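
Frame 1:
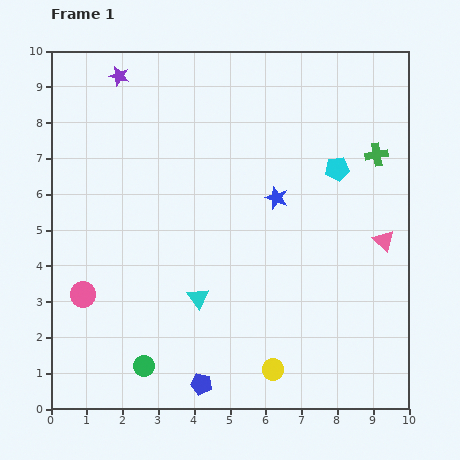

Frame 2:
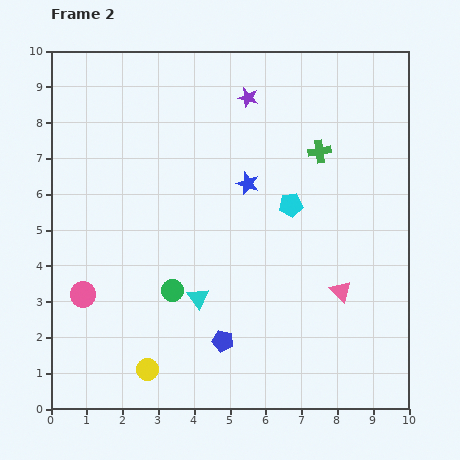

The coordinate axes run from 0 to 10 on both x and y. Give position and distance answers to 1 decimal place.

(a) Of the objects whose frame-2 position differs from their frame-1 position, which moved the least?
the blue star

(moved 0.9)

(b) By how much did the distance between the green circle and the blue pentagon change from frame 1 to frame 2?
+0.3

Distance in frame 1: 1.7. Distance in frame 2: 2.0.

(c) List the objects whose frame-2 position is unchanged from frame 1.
the pink circle, the cyan triangle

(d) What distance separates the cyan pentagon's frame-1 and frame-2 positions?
1.6

The cyan pentagon moved from (8.0, 6.7) to (6.7, 5.7), a distance of √(1.3² + 1.0²) ≈ 1.6.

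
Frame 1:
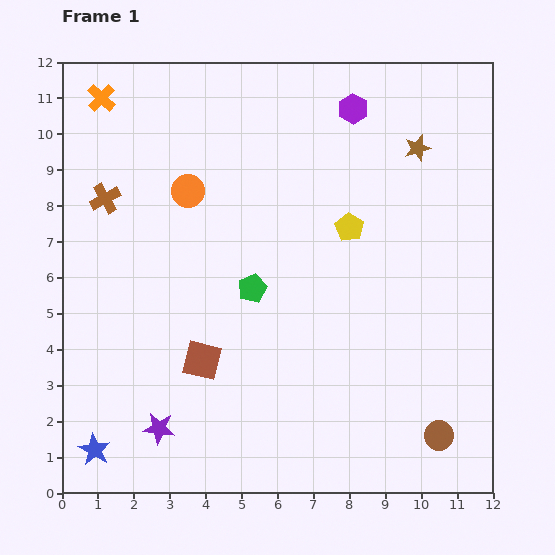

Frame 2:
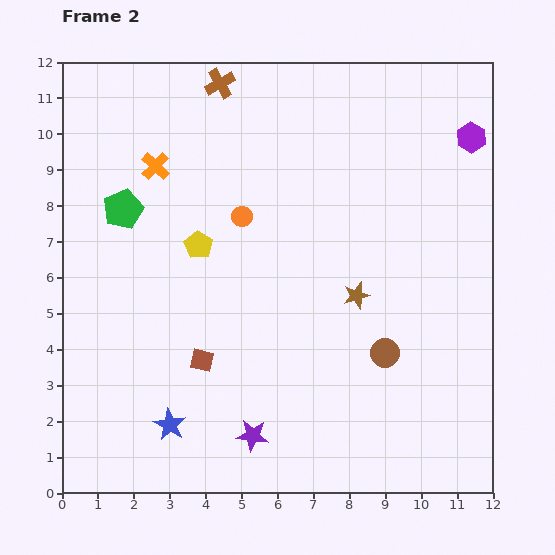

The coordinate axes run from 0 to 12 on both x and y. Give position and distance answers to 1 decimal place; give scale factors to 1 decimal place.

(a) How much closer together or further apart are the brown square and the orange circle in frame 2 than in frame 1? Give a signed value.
-0.6

Distance in frame 1: 4.7. Distance in frame 2: 4.1.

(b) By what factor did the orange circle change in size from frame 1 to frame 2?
0.6×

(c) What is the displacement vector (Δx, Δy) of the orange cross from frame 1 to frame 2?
(1.5, -1.9)

The orange cross was at (1.1, 11.0) in frame 1 and (2.6, 9.1) in frame 2.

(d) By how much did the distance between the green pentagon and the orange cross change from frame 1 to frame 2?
-5.3

Distance in frame 1: 6.8. Distance in frame 2: 1.5.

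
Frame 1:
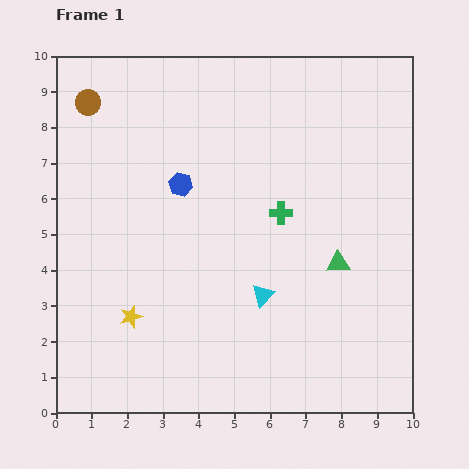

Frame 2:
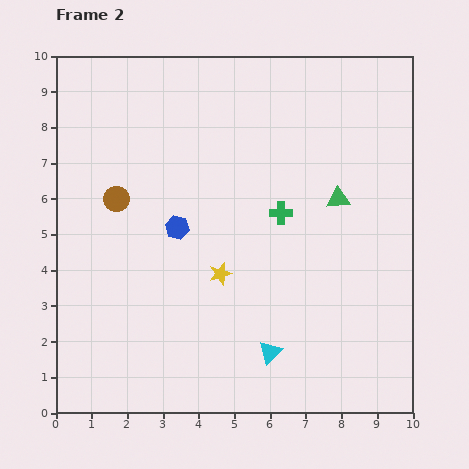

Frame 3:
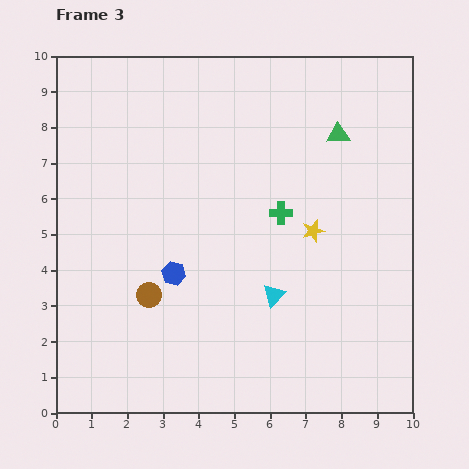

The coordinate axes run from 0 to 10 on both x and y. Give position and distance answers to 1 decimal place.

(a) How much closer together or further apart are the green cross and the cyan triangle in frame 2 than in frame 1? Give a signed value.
+1.5

Distance in frame 1: 2.4. Distance in frame 2: 3.9.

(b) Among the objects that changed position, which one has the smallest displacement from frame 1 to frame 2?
the blue hexagon

(moved 1.2)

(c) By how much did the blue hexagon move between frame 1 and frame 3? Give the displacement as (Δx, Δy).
(-0.2, -2.5)

The blue hexagon was at (3.5, 6.4) in frame 1 and (3.3, 3.9) in frame 3.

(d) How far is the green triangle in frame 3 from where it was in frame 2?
1.8

The green triangle moved from (7.9, 6.0) to (7.9, 7.8), a distance of √(0.0² + 1.8²) ≈ 1.8.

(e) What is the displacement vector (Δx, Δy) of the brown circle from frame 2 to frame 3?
(0.9, -2.7)

The brown circle was at (1.7, 6.0) in frame 2 and (2.6, 3.3) in frame 3.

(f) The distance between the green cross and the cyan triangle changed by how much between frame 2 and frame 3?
-1.6

Distance in frame 2: 3.9. Distance in frame 3: 2.3.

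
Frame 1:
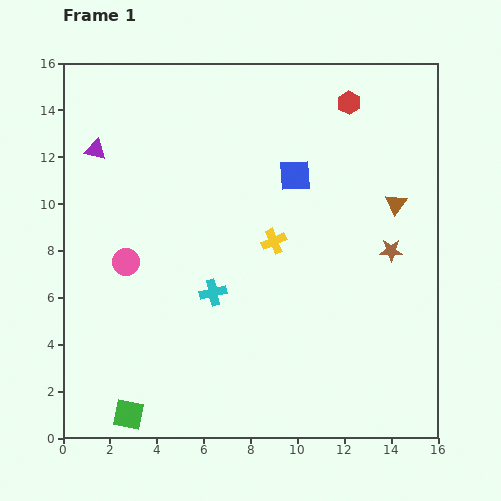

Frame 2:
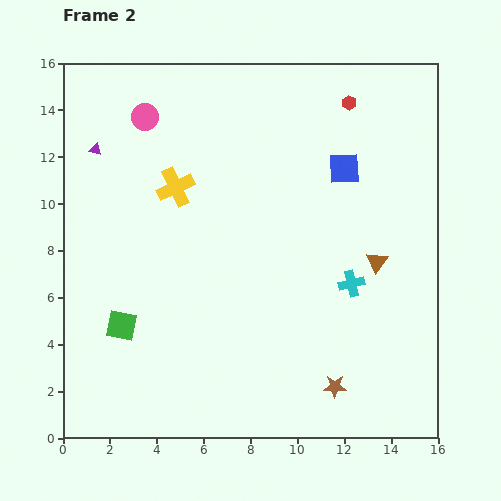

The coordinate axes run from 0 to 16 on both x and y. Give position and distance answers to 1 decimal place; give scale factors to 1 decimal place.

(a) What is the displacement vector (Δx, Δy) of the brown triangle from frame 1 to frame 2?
(-0.8, -2.5)

The brown triangle was at (14.2, 10.0) in frame 1 and (13.4, 7.5) in frame 2.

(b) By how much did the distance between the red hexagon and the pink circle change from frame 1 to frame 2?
-3.0

Distance in frame 1: 11.7. Distance in frame 2: 8.7.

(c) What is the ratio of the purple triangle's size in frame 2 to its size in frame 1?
0.6×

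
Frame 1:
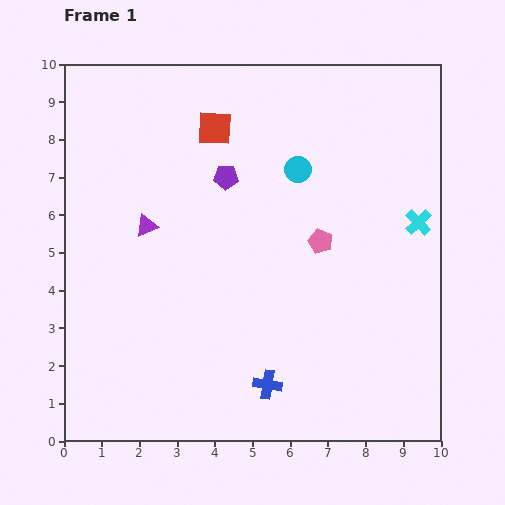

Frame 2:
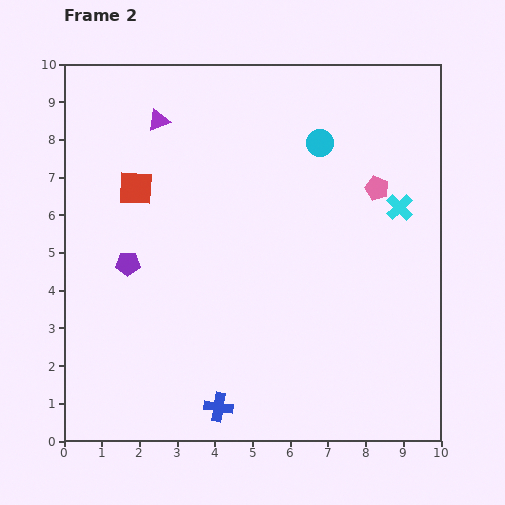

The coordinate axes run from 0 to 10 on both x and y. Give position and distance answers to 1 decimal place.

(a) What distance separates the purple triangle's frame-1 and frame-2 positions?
2.8

The purple triangle moved from (2.2, 5.7) to (2.5, 8.5), a distance of √(0.3² + 2.8²) ≈ 2.8.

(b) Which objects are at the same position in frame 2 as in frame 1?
none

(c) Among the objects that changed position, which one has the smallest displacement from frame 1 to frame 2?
the cyan cross

(moved 0.6)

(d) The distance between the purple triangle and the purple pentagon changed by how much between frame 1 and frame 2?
+1.4

Distance in frame 1: 2.5. Distance in frame 2: 3.9.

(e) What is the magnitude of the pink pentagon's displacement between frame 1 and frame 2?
2.1

The pink pentagon moved from (6.8, 5.3) to (8.3, 6.7), a distance of √(1.5² + 1.4²) ≈ 2.1.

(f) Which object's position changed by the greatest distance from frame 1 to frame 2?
the purple pentagon

(moved 3.5; next 2.8)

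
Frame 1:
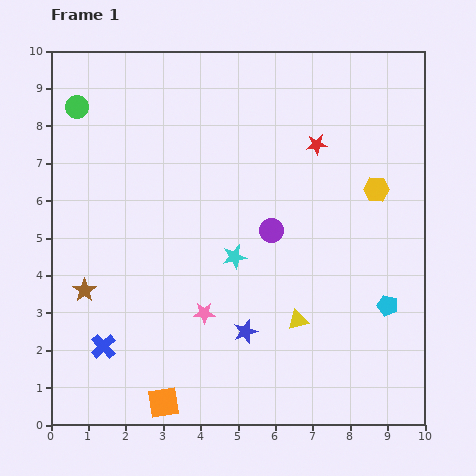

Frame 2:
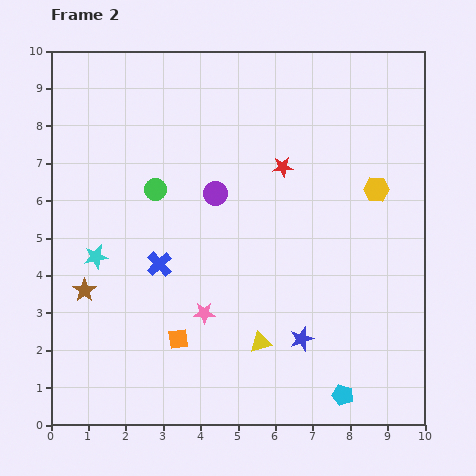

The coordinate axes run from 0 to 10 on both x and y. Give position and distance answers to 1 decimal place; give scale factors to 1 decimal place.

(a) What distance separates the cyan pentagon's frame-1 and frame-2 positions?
2.7

The cyan pentagon moved from (9.0, 3.2) to (7.8, 0.8), a distance of √(1.2² + 2.4²) ≈ 2.7.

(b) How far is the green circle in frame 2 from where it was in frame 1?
3.0

The green circle moved from (0.7, 8.5) to (2.8, 6.3), a distance of √(2.1² + 2.2²) ≈ 3.0.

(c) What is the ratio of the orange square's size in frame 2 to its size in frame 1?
0.6×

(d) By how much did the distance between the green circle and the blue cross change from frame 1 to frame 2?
-4.4

Distance in frame 1: 6.4. Distance in frame 2: 2.0.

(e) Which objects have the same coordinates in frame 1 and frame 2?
the brown star, the yellow hexagon, the pink star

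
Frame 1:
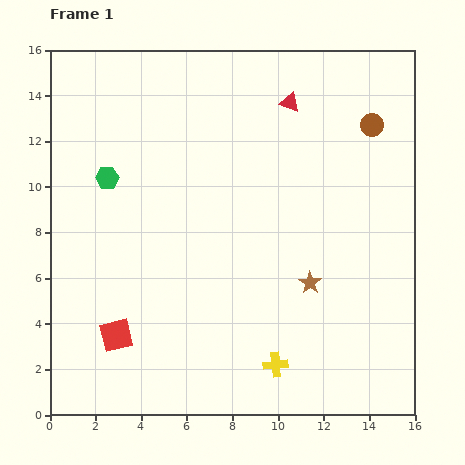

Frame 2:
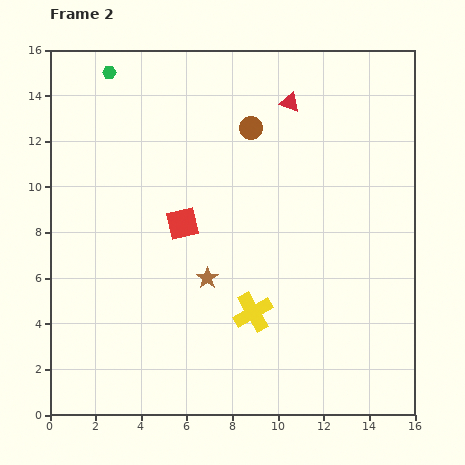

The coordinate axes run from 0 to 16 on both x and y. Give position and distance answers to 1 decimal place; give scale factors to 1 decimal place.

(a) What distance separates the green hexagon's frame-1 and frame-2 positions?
4.6

The green hexagon moved from (2.5, 10.4) to (2.6, 15.0), a distance of √(0.1² + 4.6²) ≈ 4.6.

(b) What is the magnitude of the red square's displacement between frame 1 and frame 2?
5.7

The red square moved from (2.9, 3.5) to (5.8, 8.4), a distance of √(2.9² + 4.9²) ≈ 5.7.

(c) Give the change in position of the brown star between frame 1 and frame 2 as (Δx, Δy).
(-4.5, 0.2)

The brown star was at (11.4, 5.8) in frame 1 and (6.9, 6.0) in frame 2.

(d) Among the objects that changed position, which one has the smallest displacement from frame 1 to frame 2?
the yellow cross

(moved 2.5)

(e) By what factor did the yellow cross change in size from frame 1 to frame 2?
1.6×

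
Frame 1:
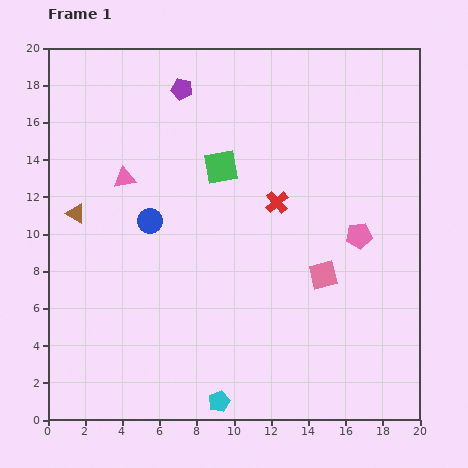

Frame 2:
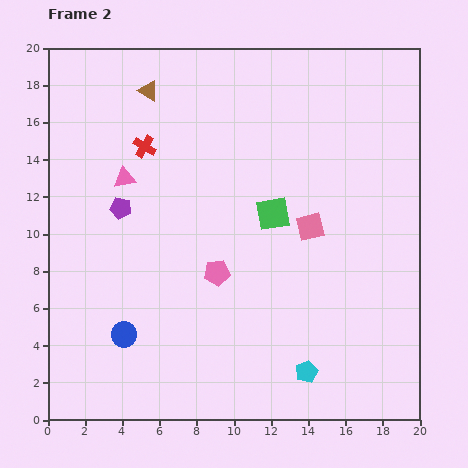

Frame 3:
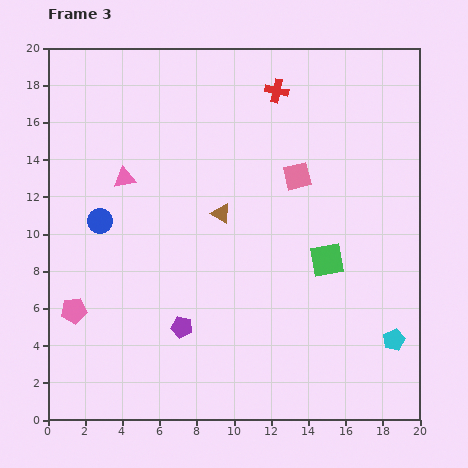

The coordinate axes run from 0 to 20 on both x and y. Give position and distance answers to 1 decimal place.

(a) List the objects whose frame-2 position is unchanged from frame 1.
the pink triangle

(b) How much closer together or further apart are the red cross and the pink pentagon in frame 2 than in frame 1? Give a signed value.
+3.0

Distance in frame 1: 4.8. Distance in frame 2: 7.8.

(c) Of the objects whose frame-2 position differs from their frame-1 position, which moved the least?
the pink square

(moved 2.7)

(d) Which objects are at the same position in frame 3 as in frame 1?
the pink triangle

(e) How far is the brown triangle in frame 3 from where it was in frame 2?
7.7

The brown triangle moved from (5.4, 17.7) to (9.3, 11.1), a distance of √(3.9² + 6.6²) ≈ 7.7.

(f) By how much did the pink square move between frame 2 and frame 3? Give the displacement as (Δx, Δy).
(-0.7, 2.7)

The pink square was at (14.1, 10.4) in frame 2 and (13.4, 13.1) in frame 3.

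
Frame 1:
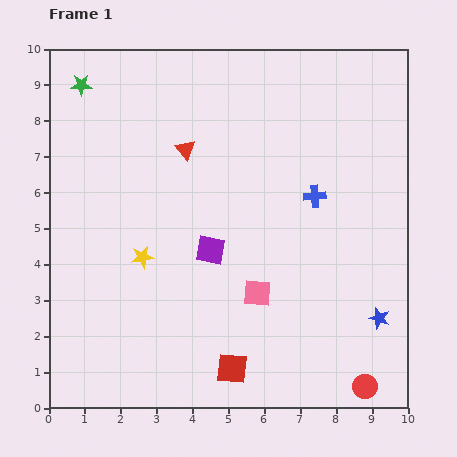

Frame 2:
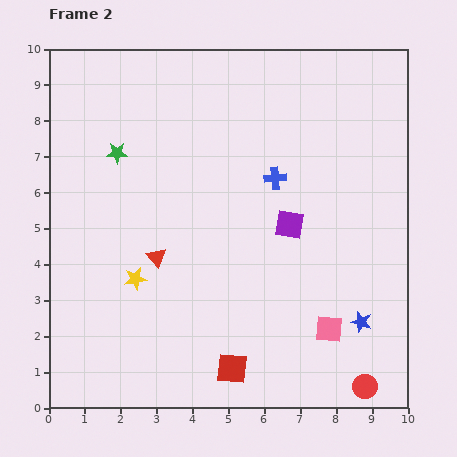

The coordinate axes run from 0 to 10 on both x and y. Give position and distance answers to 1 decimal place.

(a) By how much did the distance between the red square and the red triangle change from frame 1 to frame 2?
-2.5

Distance in frame 1: 6.2. Distance in frame 2: 3.7.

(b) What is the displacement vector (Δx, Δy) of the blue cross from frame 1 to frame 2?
(-1.1, 0.5)

The blue cross was at (7.4, 5.9) in frame 1 and (6.3, 6.4) in frame 2.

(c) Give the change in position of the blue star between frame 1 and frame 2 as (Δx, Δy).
(-0.5, -0.1)

The blue star was at (9.2, 2.5) in frame 1 and (8.7, 2.4) in frame 2.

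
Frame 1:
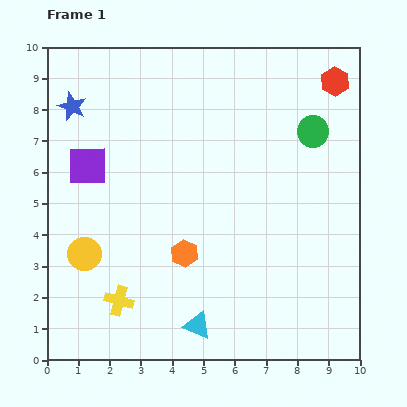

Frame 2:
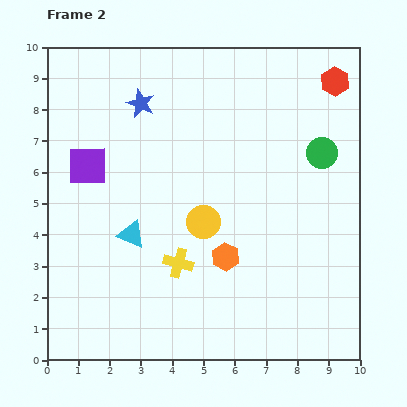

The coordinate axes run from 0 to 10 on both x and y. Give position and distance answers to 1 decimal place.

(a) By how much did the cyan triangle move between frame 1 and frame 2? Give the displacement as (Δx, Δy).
(-2.1, 2.9)

The cyan triangle was at (4.8, 1.1) in frame 1 and (2.7, 4.0) in frame 2.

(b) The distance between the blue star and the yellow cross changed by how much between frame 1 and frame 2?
-1.2

Distance in frame 1: 6.4. Distance in frame 2: 5.2.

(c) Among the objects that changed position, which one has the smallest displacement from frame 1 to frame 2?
the green circle

(moved 0.8)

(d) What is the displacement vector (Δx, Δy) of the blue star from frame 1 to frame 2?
(2.2, 0.1)

The blue star was at (0.8, 8.1) in frame 1 and (3.0, 8.2) in frame 2.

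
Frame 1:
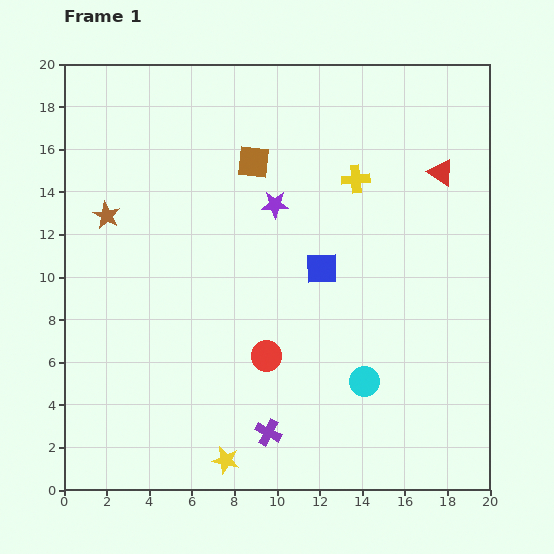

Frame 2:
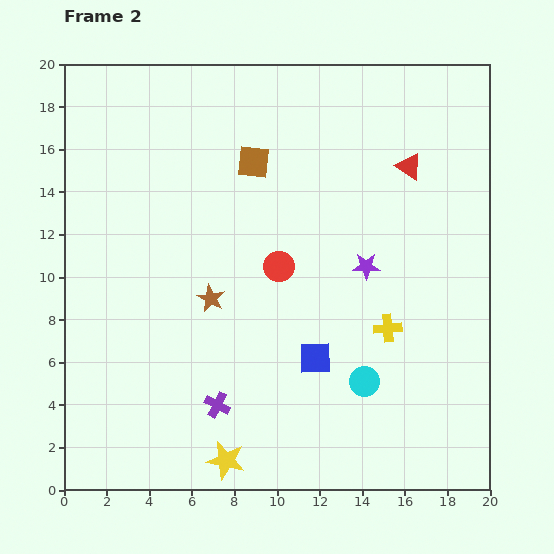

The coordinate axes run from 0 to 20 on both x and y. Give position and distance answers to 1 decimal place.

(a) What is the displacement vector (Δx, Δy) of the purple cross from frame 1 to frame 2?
(-2.4, 1.3)

The purple cross was at (9.6, 2.7) in frame 1 and (7.2, 4.0) in frame 2.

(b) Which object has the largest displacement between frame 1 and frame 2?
the yellow cross

(moved 7.2; next 6.3)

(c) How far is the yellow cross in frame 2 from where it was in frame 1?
7.2

The yellow cross moved from (13.7, 14.6) to (15.2, 7.6), a distance of √(1.5² + 7.0²) ≈ 7.2.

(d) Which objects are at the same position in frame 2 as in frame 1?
the yellow star, the brown square, the cyan circle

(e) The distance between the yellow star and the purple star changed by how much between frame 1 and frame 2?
-1.0

Distance in frame 1: 12.2. Distance in frame 2: 11.2.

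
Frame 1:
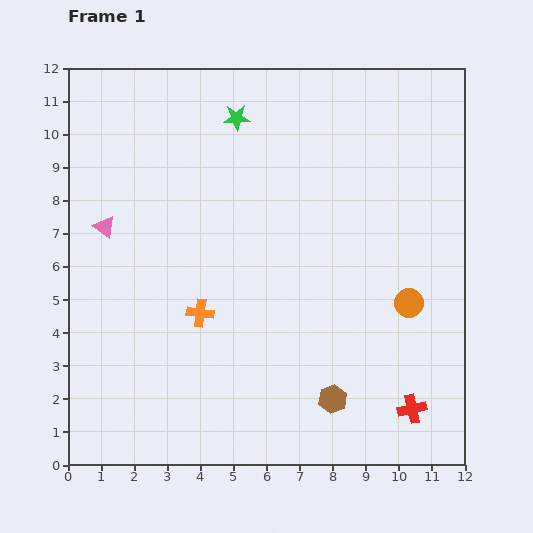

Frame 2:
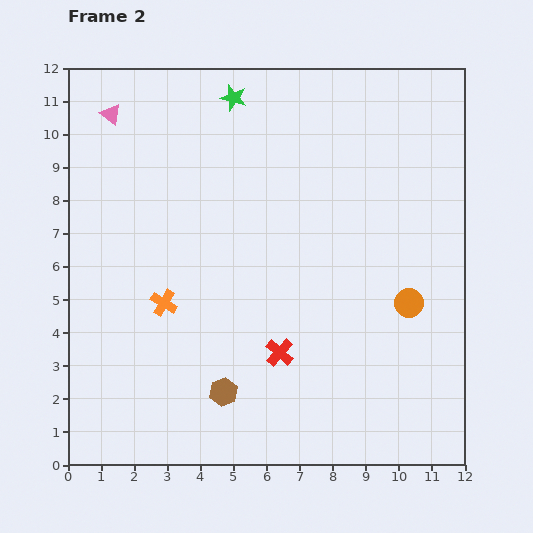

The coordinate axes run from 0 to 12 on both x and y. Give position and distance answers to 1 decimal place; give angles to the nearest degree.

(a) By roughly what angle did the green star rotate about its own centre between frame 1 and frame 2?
17° clockwise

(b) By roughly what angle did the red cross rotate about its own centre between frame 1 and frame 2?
36° counter-clockwise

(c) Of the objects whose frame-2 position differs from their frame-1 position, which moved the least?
the green star

(moved 0.6)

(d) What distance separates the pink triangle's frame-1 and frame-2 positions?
3.4

The pink triangle moved from (1.1, 7.2) to (1.3, 10.6), a distance of √(0.2² + 3.4²) ≈ 3.4.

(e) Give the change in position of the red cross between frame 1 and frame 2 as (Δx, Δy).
(-4.0, 1.7)

The red cross was at (10.4, 1.7) in frame 1 and (6.4, 3.4) in frame 2.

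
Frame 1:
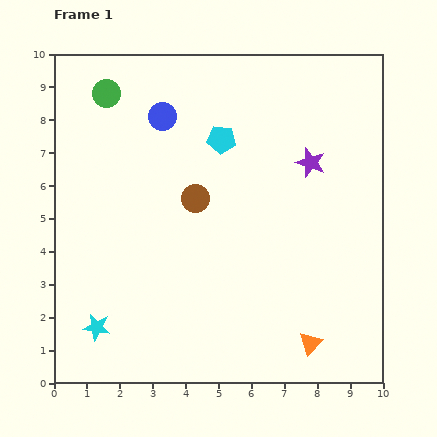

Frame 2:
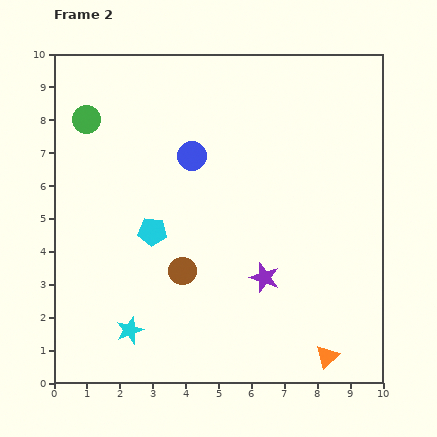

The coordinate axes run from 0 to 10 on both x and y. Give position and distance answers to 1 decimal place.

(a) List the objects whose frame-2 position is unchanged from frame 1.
none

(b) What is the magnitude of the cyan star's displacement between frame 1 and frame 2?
1.0

The cyan star moved from (1.3, 1.7) to (2.3, 1.6), a distance of √(1.0² + 0.1²) ≈ 1.0.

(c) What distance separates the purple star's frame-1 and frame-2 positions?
3.8

The purple star moved from (7.8, 6.7) to (6.4, 3.2), a distance of √(1.4² + 3.5²) ≈ 3.8.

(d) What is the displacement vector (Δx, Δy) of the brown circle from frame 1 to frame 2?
(-0.4, -2.2)

The brown circle was at (4.3, 5.6) in frame 1 and (3.9, 3.4) in frame 2.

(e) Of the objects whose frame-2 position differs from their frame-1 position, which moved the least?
the orange triangle

(moved 0.6)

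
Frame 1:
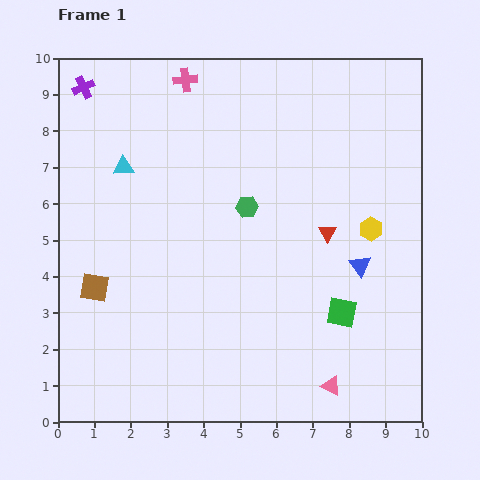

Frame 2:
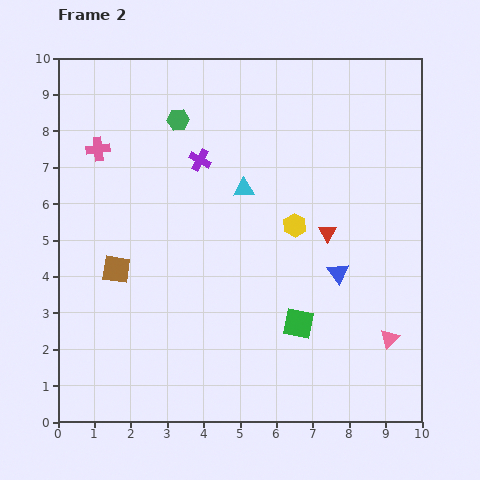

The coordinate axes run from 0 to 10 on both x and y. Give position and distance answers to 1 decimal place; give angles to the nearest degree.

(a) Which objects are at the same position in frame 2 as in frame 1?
the red triangle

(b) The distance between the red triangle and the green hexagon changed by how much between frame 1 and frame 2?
+2.8

Distance in frame 1: 2.3. Distance in frame 2: 5.1.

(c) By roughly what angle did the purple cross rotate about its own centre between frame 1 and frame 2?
37° counter-clockwise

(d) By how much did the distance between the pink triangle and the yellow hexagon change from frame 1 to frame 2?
-0.4

Distance in frame 1: 4.4. Distance in frame 2: 4.0.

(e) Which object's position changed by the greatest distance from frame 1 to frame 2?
the purple cross

(moved 3.8; next 3.4)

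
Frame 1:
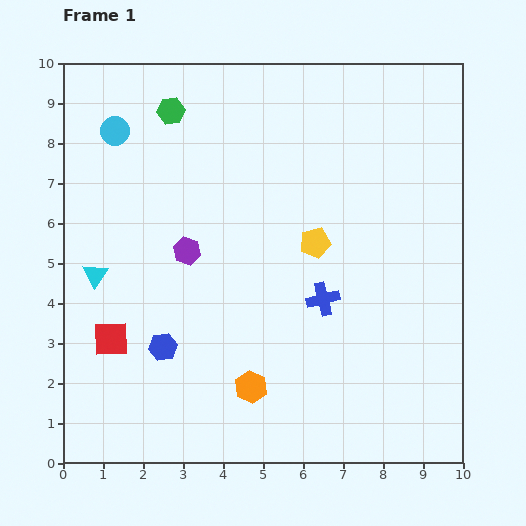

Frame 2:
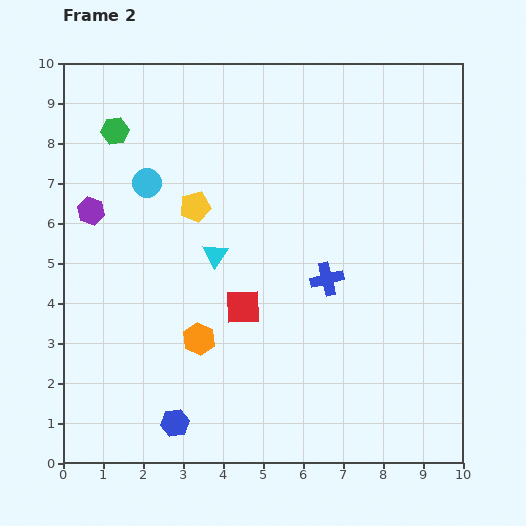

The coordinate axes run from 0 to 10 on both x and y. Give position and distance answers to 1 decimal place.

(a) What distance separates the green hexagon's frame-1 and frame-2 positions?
1.5

The green hexagon moved from (2.7, 8.8) to (1.3, 8.3), a distance of √(1.4² + 0.5²) ≈ 1.5.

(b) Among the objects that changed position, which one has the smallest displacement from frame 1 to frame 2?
the blue cross

(moved 0.5)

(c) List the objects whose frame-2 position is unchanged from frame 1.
none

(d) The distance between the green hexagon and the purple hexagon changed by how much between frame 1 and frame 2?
-1.4

Distance in frame 1: 3.5. Distance in frame 2: 2.1.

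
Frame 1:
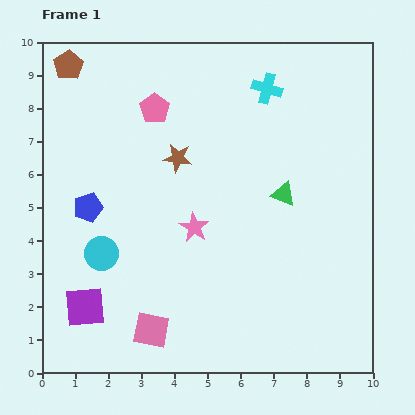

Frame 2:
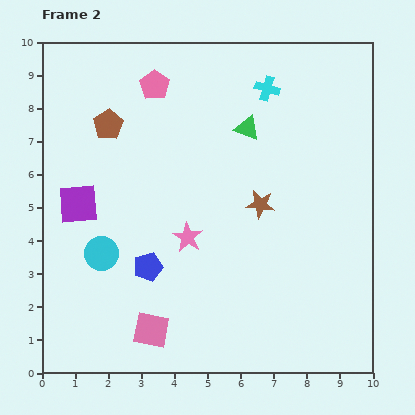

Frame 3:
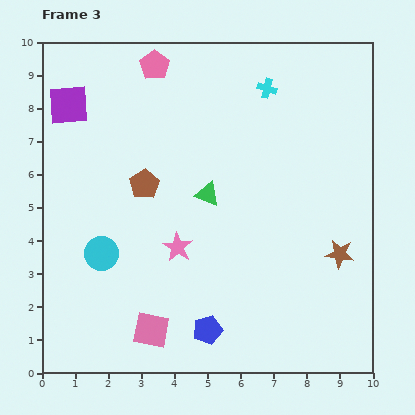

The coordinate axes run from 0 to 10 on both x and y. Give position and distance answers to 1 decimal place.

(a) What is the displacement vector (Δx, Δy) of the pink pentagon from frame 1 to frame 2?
(0.0, 0.7)

The pink pentagon was at (3.4, 8.0) in frame 1 and (3.4, 8.7) in frame 2.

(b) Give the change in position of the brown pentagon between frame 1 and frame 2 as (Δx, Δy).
(1.2, -1.8)

The brown pentagon was at (0.8, 9.3) in frame 1 and (2.0, 7.5) in frame 2.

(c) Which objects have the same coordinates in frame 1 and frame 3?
the cyan cross, the cyan circle, the pink square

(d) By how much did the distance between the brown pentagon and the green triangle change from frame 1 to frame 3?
-5.7

Distance in frame 1: 7.6. Distance in frame 3: 1.9.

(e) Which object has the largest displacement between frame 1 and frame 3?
the purple square

(moved 6.1; next 5.7)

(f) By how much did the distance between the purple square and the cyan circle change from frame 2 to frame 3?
+2.9

Distance in frame 2: 1.7. Distance in frame 3: 4.6.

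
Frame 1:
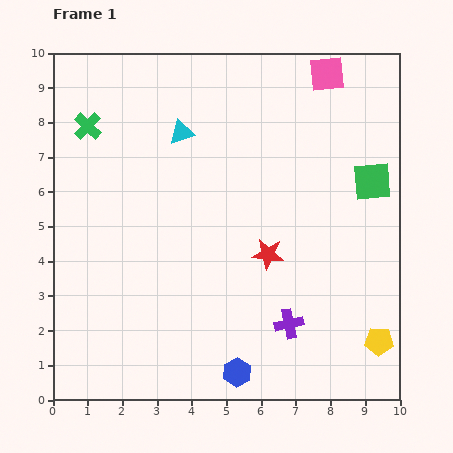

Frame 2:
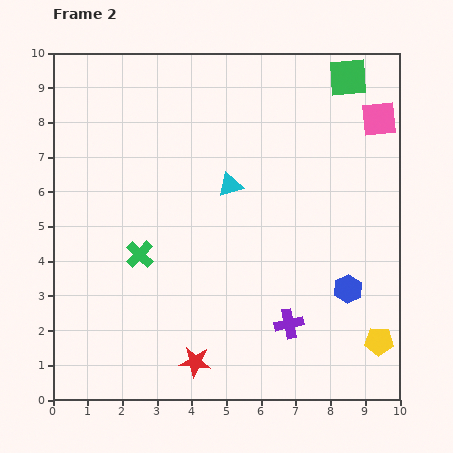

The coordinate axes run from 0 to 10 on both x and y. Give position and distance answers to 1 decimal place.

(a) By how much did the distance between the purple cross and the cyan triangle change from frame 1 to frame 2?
-2.0

Distance in frame 1: 6.3. Distance in frame 2: 4.3.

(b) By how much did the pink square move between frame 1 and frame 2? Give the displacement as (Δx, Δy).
(1.5, -1.3)

The pink square was at (7.9, 9.4) in frame 1 and (9.4, 8.1) in frame 2.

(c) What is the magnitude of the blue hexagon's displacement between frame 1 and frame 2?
4.0

The blue hexagon moved from (5.3, 0.8) to (8.5, 3.2), a distance of √(3.2² + 2.4²) ≈ 4.0.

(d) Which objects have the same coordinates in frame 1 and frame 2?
the yellow pentagon, the purple cross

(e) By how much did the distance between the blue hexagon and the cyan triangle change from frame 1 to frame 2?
-2.6

Distance in frame 1: 7.1. Distance in frame 2: 4.5.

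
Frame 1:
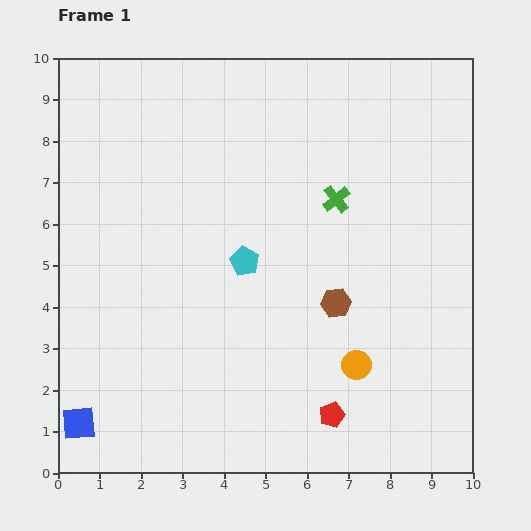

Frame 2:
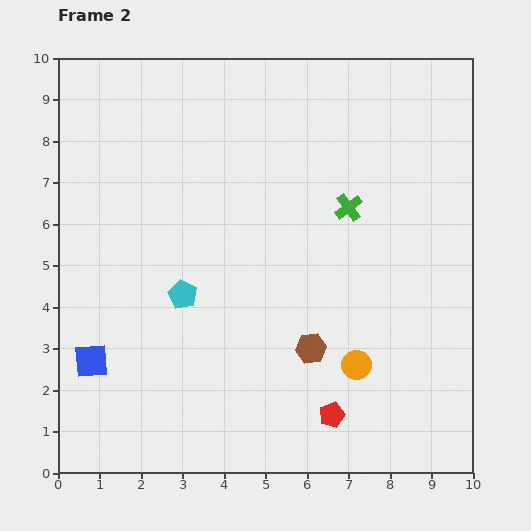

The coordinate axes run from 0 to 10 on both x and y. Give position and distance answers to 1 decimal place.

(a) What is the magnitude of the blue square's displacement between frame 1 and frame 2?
1.5

The blue square moved from (0.5, 1.2) to (0.8, 2.7), a distance of √(0.3² + 1.5²) ≈ 1.5.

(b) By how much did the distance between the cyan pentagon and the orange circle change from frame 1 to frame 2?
+0.8

Distance in frame 1: 3.7. Distance in frame 2: 4.5.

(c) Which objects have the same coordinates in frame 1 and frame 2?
the orange circle, the red pentagon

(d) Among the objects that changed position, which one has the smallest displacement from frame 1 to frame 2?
the green cross

(moved 0.4)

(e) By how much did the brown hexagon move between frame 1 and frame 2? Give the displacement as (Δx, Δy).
(-0.6, -1.1)

The brown hexagon was at (6.7, 4.1) in frame 1 and (6.1, 3.0) in frame 2.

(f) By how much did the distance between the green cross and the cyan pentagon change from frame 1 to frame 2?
+1.8

Distance in frame 1: 2.7. Distance in frame 2: 4.5.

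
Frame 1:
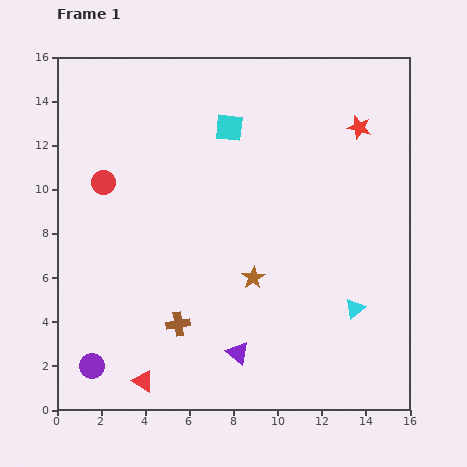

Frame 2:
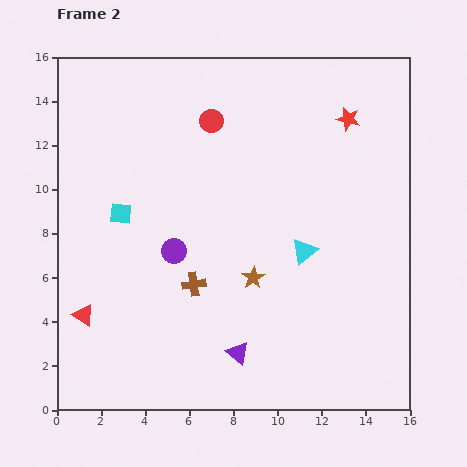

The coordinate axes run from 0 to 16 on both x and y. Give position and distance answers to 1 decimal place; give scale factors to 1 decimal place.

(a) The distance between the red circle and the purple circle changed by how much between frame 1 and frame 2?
-2.2

Distance in frame 1: 8.3. Distance in frame 2: 6.1.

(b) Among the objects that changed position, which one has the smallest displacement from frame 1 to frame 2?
the red star

(moved 0.6)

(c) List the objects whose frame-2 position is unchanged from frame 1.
the purple triangle, the brown star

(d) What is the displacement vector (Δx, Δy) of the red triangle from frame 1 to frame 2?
(-2.7, 3.0)

The red triangle was at (3.9, 1.3) in frame 1 and (1.2, 4.3) in frame 2.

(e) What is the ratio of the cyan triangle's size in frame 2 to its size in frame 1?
1.3×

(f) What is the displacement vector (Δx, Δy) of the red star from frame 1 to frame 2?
(-0.5, 0.4)

The red star was at (13.7, 12.8) in frame 1 and (13.2, 13.2) in frame 2.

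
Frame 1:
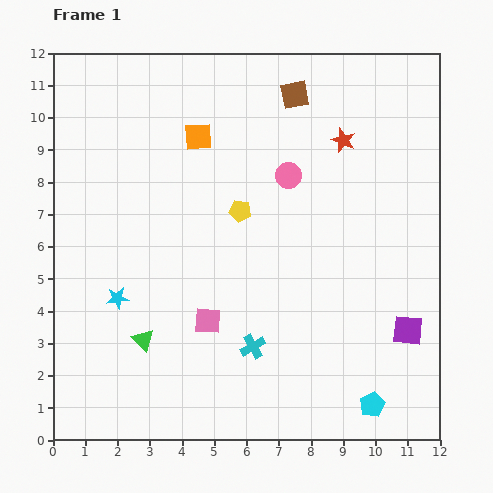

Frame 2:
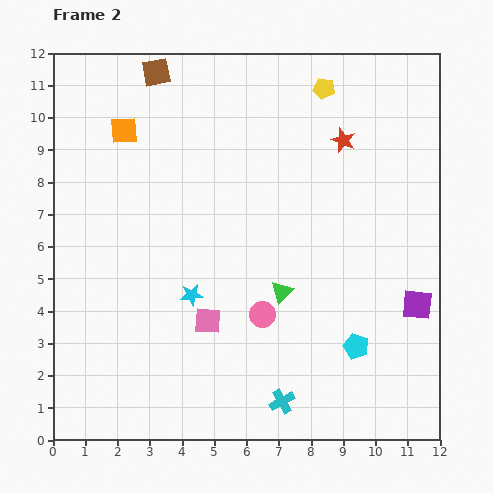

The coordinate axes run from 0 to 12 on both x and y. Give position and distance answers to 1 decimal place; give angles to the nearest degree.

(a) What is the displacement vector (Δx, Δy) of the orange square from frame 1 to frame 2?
(-2.3, 0.2)

The orange square was at (4.5, 9.4) in frame 1 and (2.2, 9.6) in frame 2.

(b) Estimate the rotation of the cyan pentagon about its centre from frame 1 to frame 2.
25° counter-clockwise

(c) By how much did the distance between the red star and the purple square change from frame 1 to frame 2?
-0.6

Distance in frame 1: 6.2. Distance in frame 2: 5.6.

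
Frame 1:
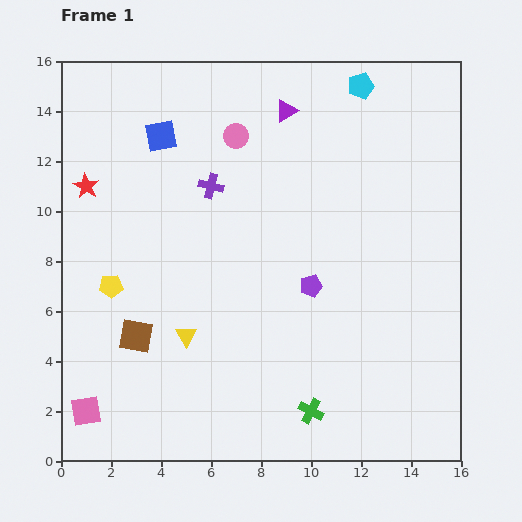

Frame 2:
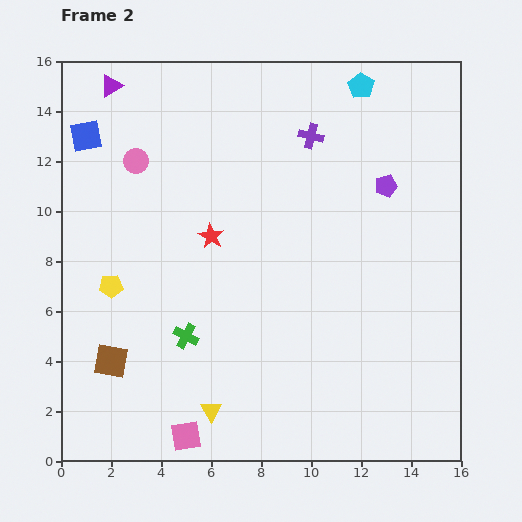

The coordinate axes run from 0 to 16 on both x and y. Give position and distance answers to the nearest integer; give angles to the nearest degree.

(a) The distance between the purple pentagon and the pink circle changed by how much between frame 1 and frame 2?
+3

Distance in frame 1: 7. Distance in frame 2: 10.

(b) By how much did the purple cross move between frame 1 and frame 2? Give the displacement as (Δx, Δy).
(4, 2)

The purple cross was at (6, 11) in frame 1 and (10, 13) in frame 2.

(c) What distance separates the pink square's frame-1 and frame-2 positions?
4

The pink square moved from (1, 2) to (5, 1), a distance of √(4² + 1²) ≈ 4.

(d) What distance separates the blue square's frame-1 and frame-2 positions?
3

The blue square moved from (4, 13) to (1, 13), a distance of √(3² + 0²) ≈ 3.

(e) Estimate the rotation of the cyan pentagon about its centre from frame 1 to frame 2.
23° counter-clockwise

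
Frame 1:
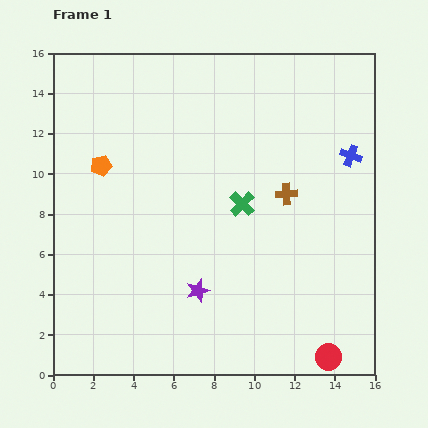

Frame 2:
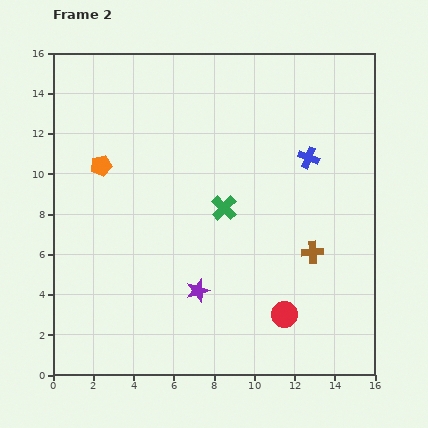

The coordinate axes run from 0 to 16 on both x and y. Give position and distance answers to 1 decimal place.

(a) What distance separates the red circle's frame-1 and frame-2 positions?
3.0

The red circle moved from (13.7, 0.9) to (11.5, 3.0), a distance of √(2.2² + 2.1²) ≈ 3.0.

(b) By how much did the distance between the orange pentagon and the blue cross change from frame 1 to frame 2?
-2.1

Distance in frame 1: 12.4. Distance in frame 2: 10.3.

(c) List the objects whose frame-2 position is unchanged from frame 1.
the purple star, the orange pentagon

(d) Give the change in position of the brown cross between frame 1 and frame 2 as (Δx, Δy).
(1.3, -2.9)

The brown cross was at (11.6, 9.0) in frame 1 and (12.9, 6.1) in frame 2.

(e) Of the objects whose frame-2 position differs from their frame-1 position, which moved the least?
the green cross

(moved 0.9)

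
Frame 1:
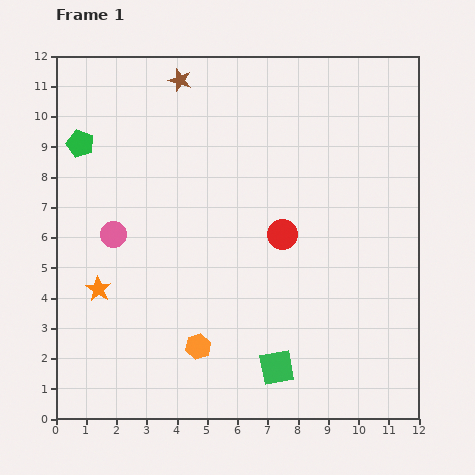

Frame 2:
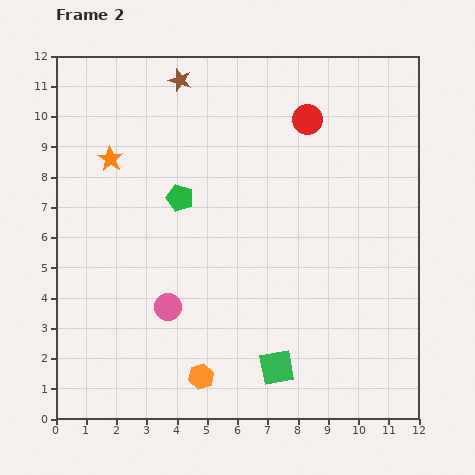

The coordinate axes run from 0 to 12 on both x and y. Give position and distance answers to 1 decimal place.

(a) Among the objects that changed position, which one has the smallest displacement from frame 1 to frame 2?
the orange hexagon

(moved 1.0)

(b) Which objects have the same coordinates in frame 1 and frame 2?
the green square, the brown star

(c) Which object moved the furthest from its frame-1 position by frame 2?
the orange star

(moved 4.3; next 3.9)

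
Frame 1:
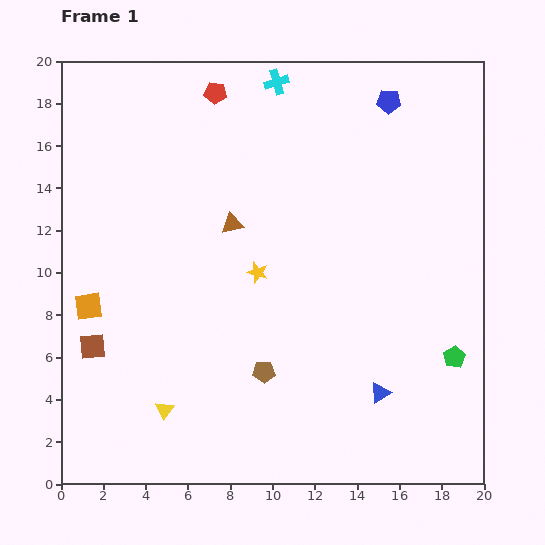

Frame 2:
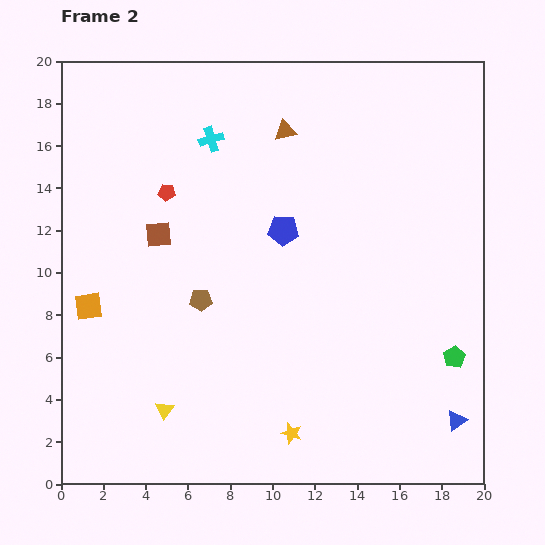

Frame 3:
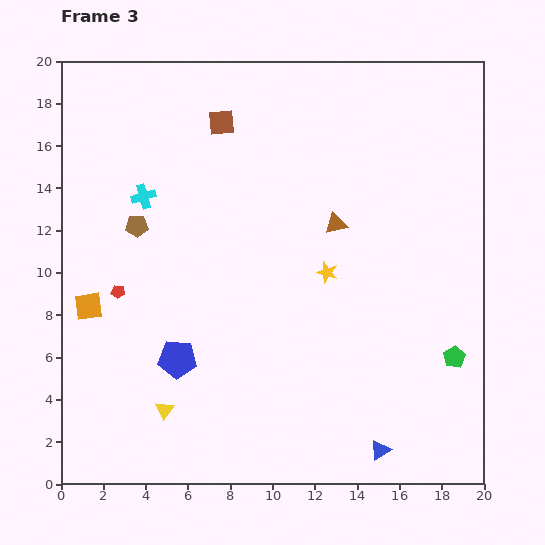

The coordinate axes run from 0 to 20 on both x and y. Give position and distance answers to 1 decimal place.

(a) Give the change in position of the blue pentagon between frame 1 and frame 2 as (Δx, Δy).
(-5.0, -6.1)

The blue pentagon was at (15.5, 18.1) in frame 1 and (10.5, 12.0) in frame 2.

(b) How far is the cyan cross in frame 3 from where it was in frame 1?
8.3

The cyan cross moved from (10.2, 19.0) to (3.9, 13.6), a distance of √(6.3² + 5.4²) ≈ 8.3.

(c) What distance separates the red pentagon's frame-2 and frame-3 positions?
5.2

The red pentagon moved from (5.0, 13.8) to (2.7, 9.1), a distance of √(2.3² + 4.7²) ≈ 5.2.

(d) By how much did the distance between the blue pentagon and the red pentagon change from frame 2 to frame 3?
-1.5

Distance in frame 2: 5.8. Distance in frame 3: 4.3.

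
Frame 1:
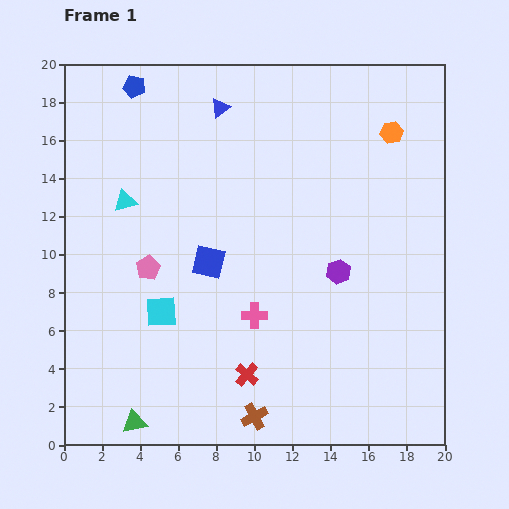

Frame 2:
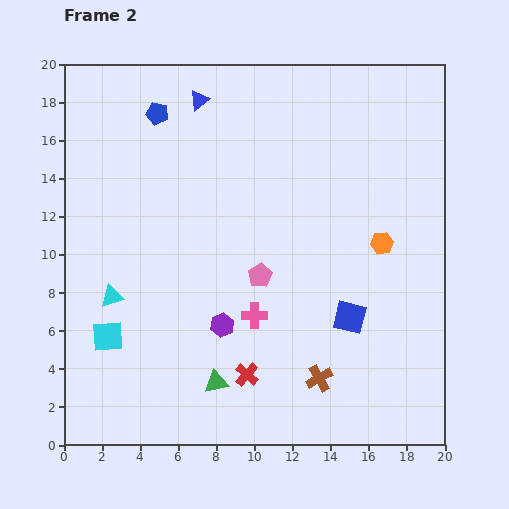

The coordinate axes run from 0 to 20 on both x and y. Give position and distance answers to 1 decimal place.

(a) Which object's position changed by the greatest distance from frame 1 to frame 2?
the blue square

(moved 7.9; next 6.7)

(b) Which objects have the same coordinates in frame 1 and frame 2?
the pink cross, the red cross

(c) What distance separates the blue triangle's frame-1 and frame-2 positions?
1.2

The blue triangle moved from (8.2, 17.7) to (7.1, 18.1), a distance of √(1.1² + 0.4²) ≈ 1.2.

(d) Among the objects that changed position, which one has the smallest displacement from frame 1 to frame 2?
the blue triangle

(moved 1.2)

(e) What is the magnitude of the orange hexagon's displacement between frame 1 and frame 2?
5.8

The orange hexagon moved from (17.2, 16.4) to (16.7, 10.6), a distance of √(0.5² + 5.8²) ≈ 5.8.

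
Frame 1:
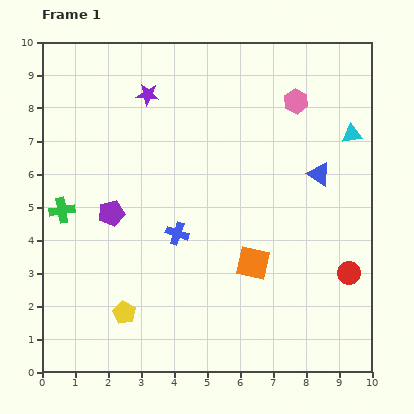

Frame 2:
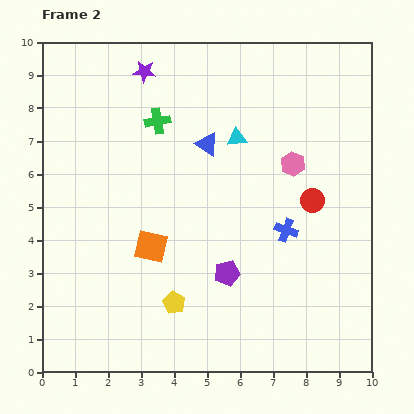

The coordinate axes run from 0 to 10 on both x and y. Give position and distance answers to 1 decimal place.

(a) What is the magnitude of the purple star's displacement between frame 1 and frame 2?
0.7

The purple star moved from (3.2, 8.4) to (3.1, 9.1), a distance of √(0.1² + 0.7²) ≈ 0.7.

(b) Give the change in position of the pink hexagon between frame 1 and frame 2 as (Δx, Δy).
(-0.1, -1.9)

The pink hexagon was at (7.7, 8.2) in frame 1 and (7.6, 6.3) in frame 2.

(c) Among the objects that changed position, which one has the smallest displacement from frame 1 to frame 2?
the purple star

(moved 0.7)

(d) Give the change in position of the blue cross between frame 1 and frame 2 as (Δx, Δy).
(3.3, 0.1)

The blue cross was at (4.1, 4.2) in frame 1 and (7.4, 4.3) in frame 2.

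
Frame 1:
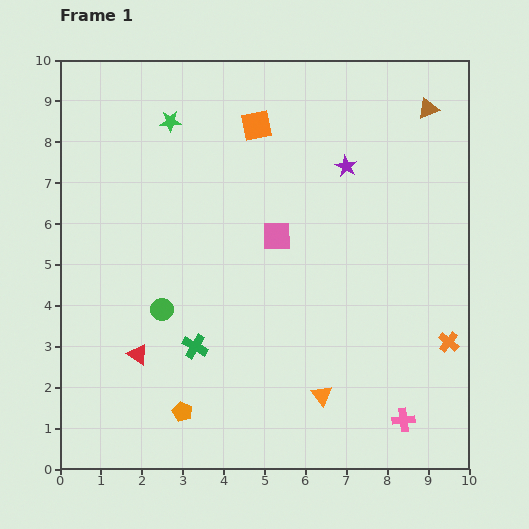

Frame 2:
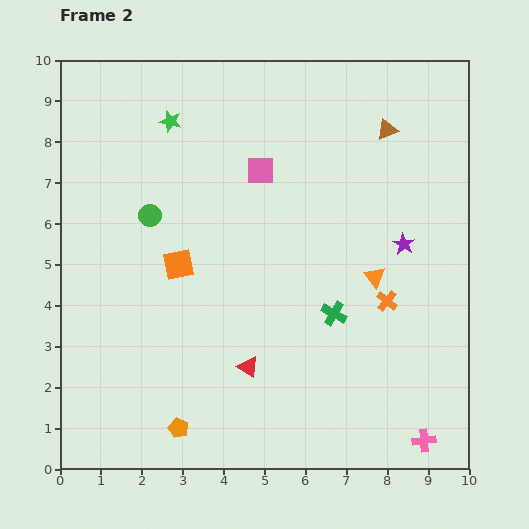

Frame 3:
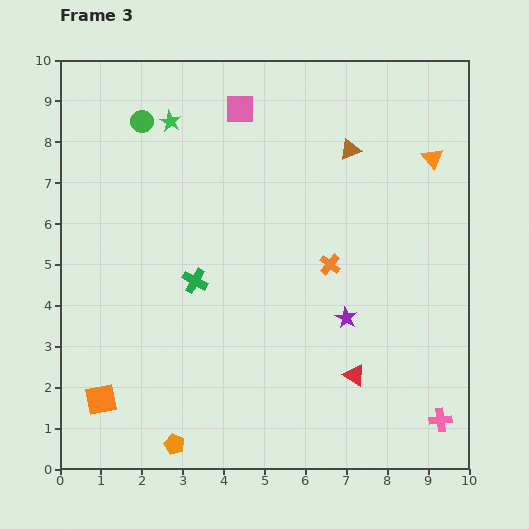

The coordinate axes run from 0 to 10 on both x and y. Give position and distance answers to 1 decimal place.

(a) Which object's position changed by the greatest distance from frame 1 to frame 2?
the orange square

(moved 3.9; next 3.5)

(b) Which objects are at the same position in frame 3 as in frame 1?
the green star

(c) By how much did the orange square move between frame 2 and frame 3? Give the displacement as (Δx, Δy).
(-1.9, -3.3)

The orange square was at (2.9, 5.0) in frame 2 and (1.0, 1.7) in frame 3.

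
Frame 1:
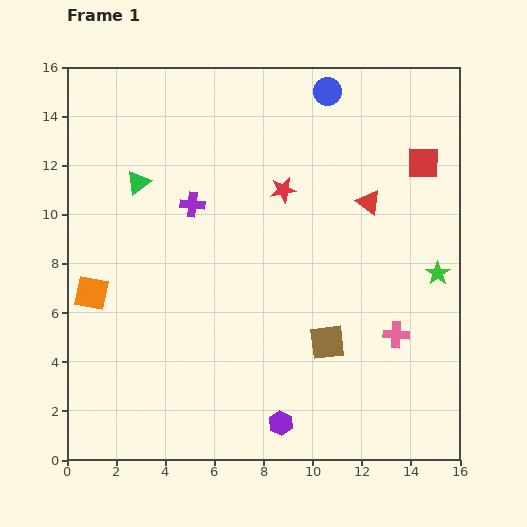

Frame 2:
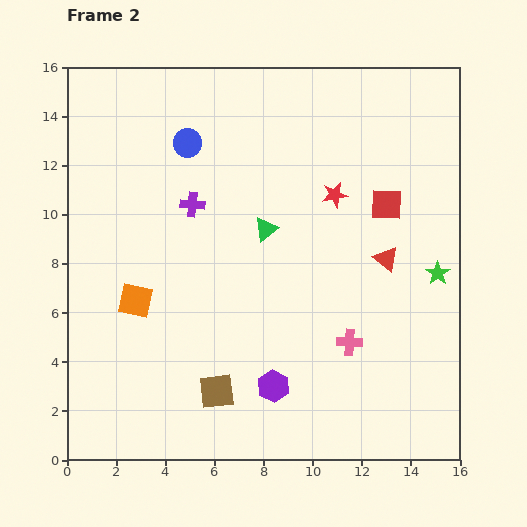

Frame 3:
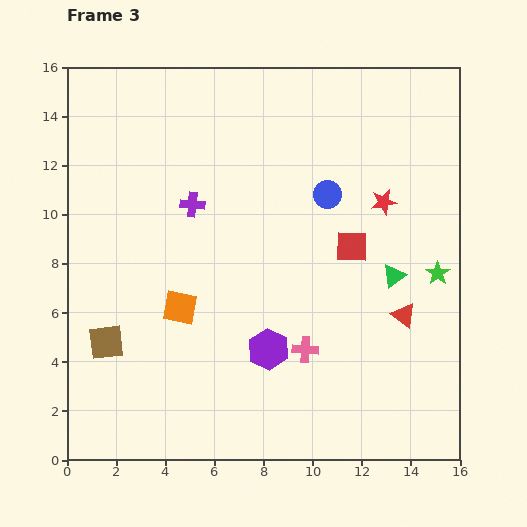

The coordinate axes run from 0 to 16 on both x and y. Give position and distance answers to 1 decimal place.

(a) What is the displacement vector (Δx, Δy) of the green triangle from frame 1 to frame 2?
(5.2, -1.9)

The green triangle was at (2.9, 11.3) in frame 1 and (8.1, 9.4) in frame 2.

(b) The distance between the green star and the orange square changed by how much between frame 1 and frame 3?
-3.5

Distance in frame 1: 14.1. Distance in frame 3: 10.6.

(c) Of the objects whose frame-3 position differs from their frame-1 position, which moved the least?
the purple hexagon

(moved 3.0)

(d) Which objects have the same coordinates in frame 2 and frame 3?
the purple cross, the green star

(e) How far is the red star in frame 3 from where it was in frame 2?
2.0

The red star moved from (10.9, 10.8) to (12.9, 10.5), a distance of √(2.0² + 0.3²) ≈ 2.0.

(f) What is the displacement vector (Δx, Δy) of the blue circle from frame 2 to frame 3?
(5.7, -2.1)

The blue circle was at (4.9, 12.9) in frame 2 and (10.6, 10.8) in frame 3.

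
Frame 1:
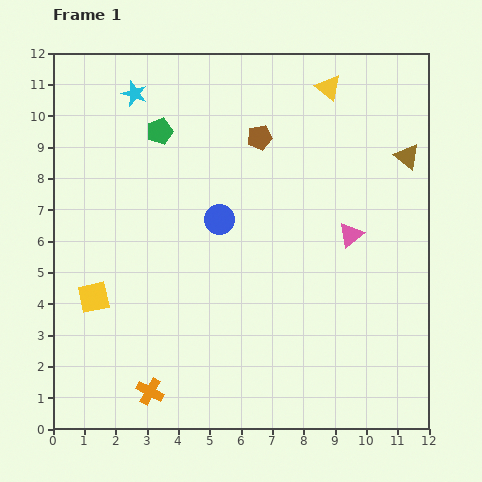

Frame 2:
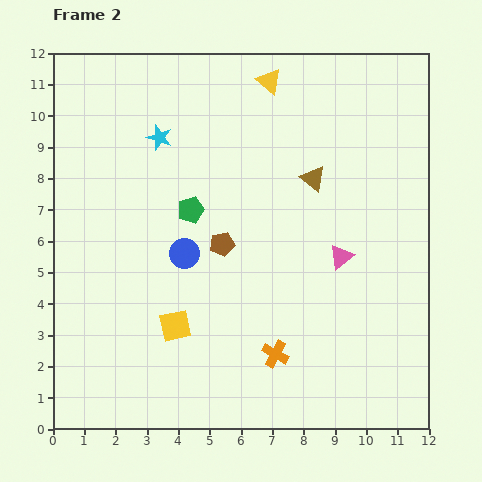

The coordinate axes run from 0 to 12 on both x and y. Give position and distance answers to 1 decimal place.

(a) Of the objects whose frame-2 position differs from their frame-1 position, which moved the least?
the pink triangle

(moved 0.8)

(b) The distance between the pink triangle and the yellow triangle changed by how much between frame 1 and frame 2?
+1.3

Distance in frame 1: 4.8. Distance in frame 2: 6.1.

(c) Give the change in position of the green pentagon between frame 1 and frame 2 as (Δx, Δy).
(1.0, -2.5)

The green pentagon was at (3.4, 9.5) in frame 1 and (4.4, 7.0) in frame 2.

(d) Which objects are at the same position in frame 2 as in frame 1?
none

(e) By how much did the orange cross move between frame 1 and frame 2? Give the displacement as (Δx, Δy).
(4.0, 1.2)

The orange cross was at (3.1, 1.2) in frame 1 and (7.1, 2.4) in frame 2.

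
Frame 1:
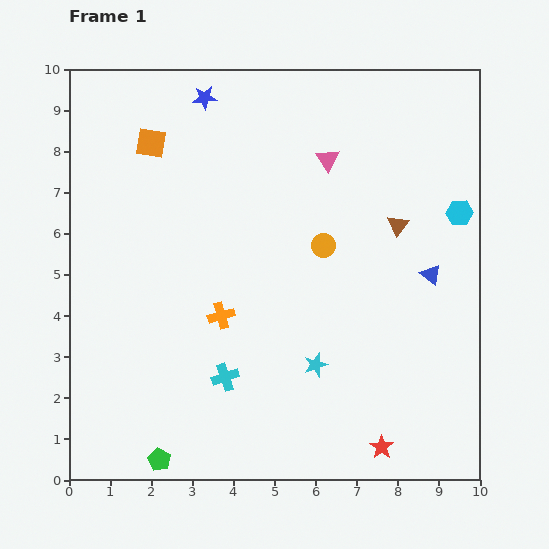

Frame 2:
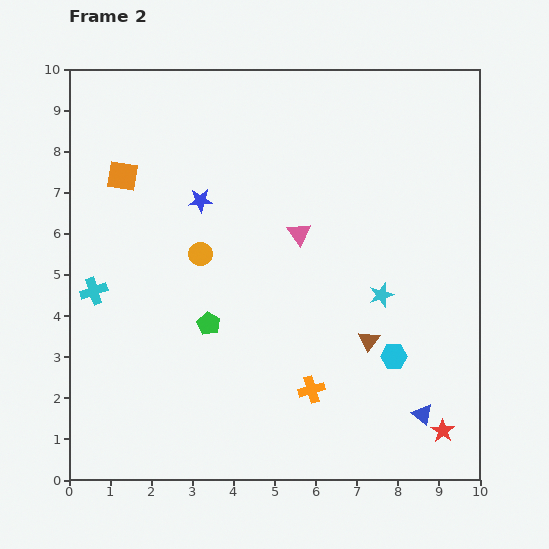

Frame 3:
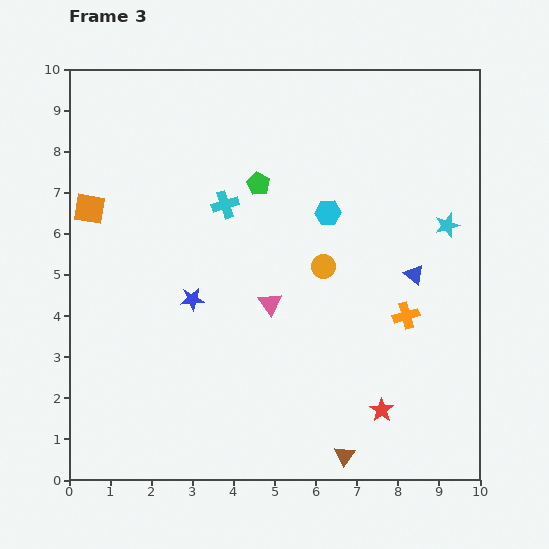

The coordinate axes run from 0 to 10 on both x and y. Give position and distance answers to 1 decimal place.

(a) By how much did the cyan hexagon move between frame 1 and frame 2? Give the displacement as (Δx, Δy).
(-1.6, -3.5)

The cyan hexagon was at (9.5, 6.5) in frame 1 and (7.9, 3.0) in frame 2.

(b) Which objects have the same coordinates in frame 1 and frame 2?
none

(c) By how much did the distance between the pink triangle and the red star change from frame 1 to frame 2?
-1.2

Distance in frame 1: 7.1. Distance in frame 2: 5.9.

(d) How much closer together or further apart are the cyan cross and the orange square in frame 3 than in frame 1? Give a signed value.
-2.7

Distance in frame 1: 6.0. Distance in frame 3: 3.3.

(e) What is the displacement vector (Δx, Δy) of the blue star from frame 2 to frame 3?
(-0.2, -2.4)

The blue star was at (3.2, 6.8) in frame 2 and (3.0, 4.4) in frame 3.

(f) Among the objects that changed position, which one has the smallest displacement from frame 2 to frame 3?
the orange square

(moved 1.1)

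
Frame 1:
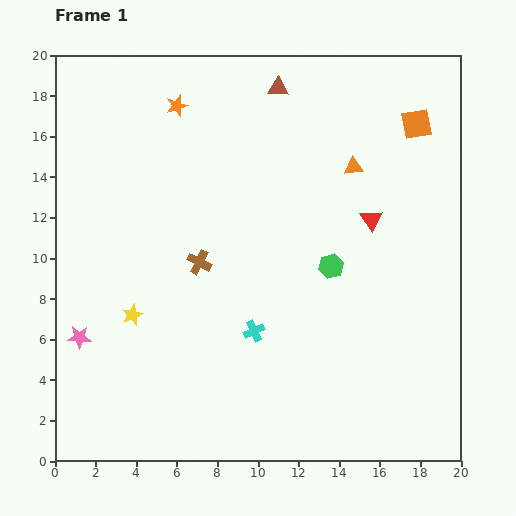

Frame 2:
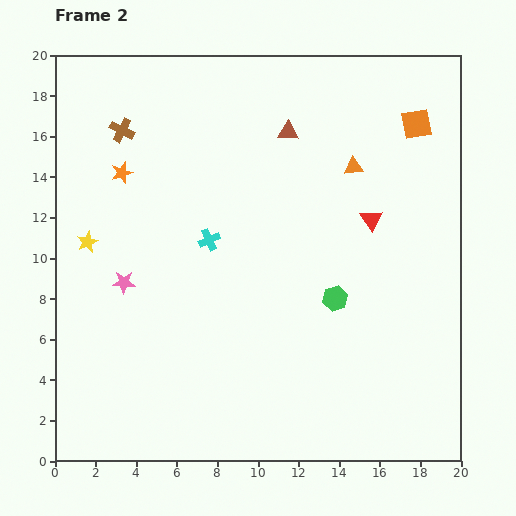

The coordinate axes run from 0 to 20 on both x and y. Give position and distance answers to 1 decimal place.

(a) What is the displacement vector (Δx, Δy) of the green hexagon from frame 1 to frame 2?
(0.2, -1.6)

The green hexagon was at (13.6, 9.6) in frame 1 and (13.8, 8.0) in frame 2.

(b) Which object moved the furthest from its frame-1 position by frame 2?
the brown cross

(moved 7.5; next 5.0)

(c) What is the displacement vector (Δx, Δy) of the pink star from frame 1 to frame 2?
(2.2, 2.7)

The pink star was at (1.2, 6.1) in frame 1 and (3.4, 8.8) in frame 2.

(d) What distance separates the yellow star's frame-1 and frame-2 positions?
4.2

The yellow star moved from (3.8, 7.2) to (1.6, 10.8), a distance of √(2.2² + 3.6²) ≈ 4.2.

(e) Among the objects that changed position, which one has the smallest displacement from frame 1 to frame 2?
the green hexagon

(moved 1.6)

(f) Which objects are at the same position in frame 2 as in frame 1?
the orange triangle, the orange square, the red triangle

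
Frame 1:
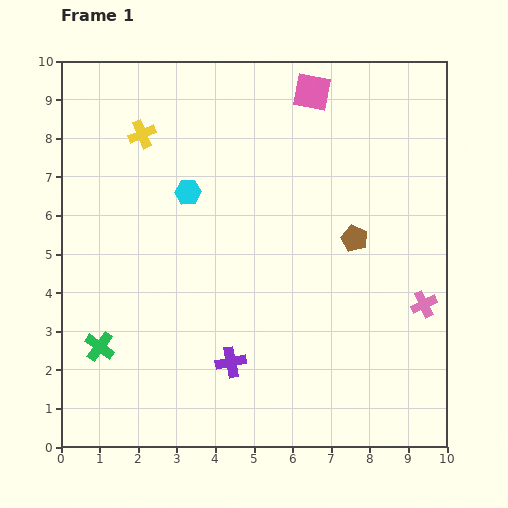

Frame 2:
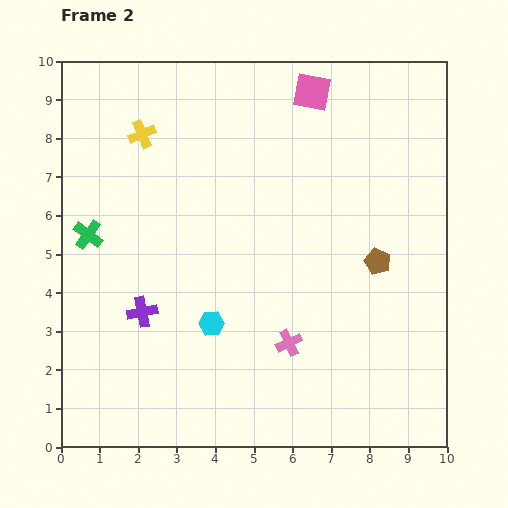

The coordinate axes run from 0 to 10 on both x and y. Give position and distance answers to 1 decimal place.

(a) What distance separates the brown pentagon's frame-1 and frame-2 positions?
0.8

The brown pentagon moved from (7.6, 5.4) to (8.2, 4.8), a distance of √(0.6² + 0.6²) ≈ 0.8.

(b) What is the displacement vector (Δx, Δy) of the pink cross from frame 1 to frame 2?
(-3.5, -1.0)

The pink cross was at (9.4, 3.7) in frame 1 and (5.9, 2.7) in frame 2.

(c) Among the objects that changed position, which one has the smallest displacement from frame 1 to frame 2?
the brown pentagon

(moved 0.8)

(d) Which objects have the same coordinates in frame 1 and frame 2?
the pink square, the yellow cross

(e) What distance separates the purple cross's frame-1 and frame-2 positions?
2.6

The purple cross moved from (4.4, 2.2) to (2.1, 3.5), a distance of √(2.3² + 1.3²) ≈ 2.6.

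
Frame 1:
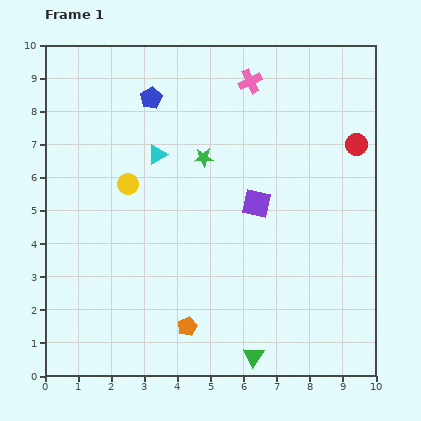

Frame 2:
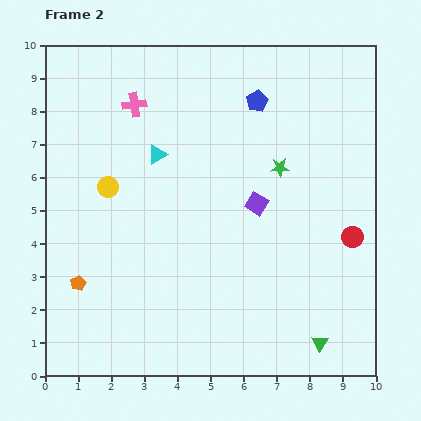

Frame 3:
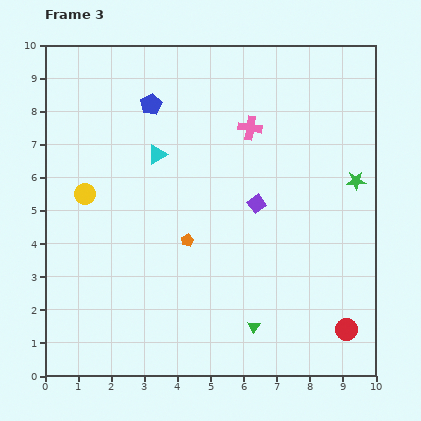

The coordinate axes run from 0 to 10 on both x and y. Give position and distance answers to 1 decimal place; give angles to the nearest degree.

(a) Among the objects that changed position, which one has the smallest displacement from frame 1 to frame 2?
the yellow circle

(moved 0.6)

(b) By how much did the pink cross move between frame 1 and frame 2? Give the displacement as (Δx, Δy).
(-3.5, -0.7)

The pink cross was at (6.2, 8.9) in frame 1 and (2.7, 8.2) in frame 2.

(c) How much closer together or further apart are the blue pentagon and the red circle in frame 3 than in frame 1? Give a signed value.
+2.6

Distance in frame 1: 6.4. Distance in frame 3: 9.0.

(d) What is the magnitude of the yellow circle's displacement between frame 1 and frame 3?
1.3

The yellow circle moved from (2.5, 5.8) to (1.2, 5.5), a distance of √(1.3² + 0.3²) ≈ 1.3.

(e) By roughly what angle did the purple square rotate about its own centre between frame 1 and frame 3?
40° clockwise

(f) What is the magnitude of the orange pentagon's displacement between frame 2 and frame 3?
3.5

The orange pentagon moved from (1.0, 2.8) to (4.3, 4.1), a distance of √(3.3² + 1.3²) ≈ 3.5.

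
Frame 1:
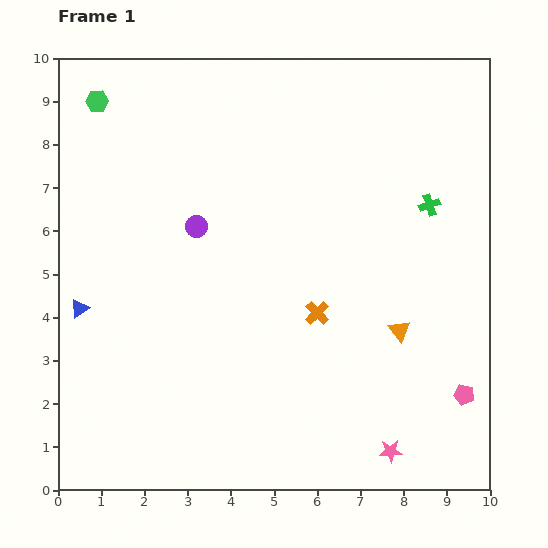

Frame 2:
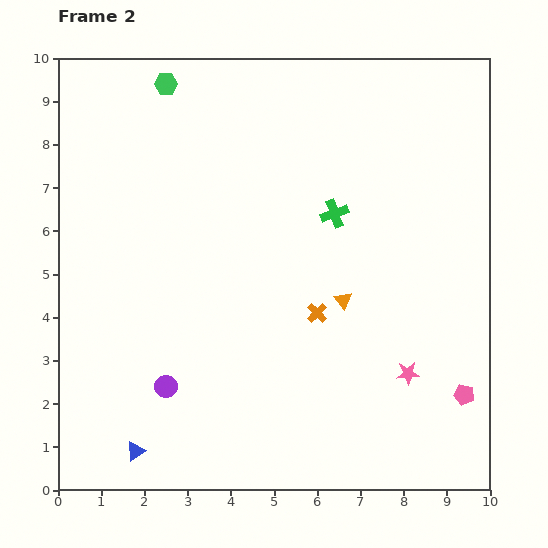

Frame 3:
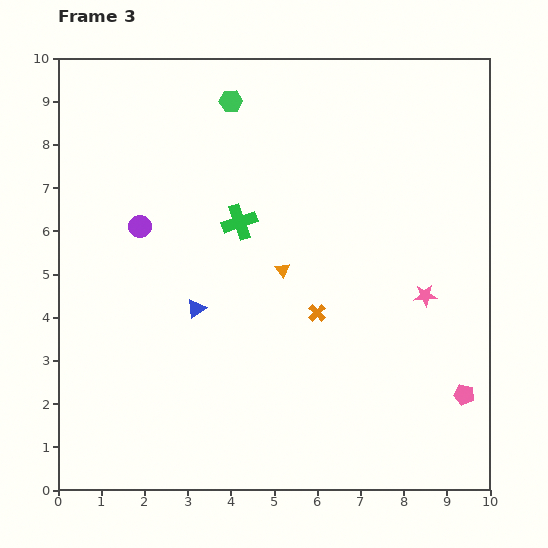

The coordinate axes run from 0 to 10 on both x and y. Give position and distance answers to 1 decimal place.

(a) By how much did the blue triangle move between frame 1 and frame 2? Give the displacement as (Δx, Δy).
(1.3, -3.3)

The blue triangle was at (0.5, 4.2) in frame 1 and (1.8, 0.9) in frame 2.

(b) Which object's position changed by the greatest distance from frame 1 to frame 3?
the green cross

(moved 4.4; next 3.7)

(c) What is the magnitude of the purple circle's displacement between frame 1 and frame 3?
1.3

The purple circle moved from (3.2, 6.1) to (1.9, 6.1), a distance of √(1.3² + 0.0²) ≈ 1.3.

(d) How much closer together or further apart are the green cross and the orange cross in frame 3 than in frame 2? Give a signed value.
+0.5

Distance in frame 2: 2.3. Distance in frame 3: 2.8.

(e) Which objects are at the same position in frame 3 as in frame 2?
the pink pentagon, the orange cross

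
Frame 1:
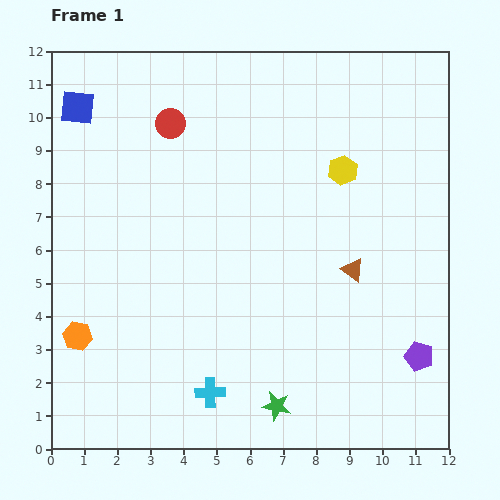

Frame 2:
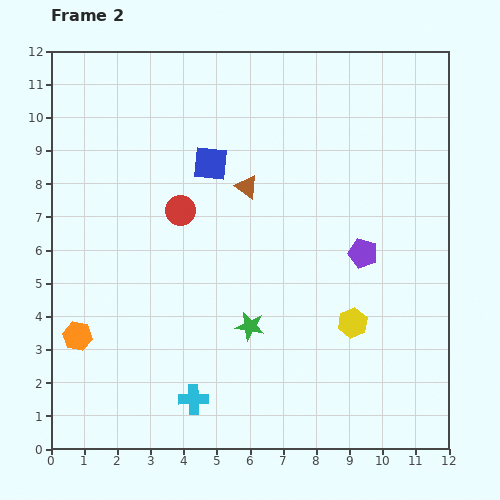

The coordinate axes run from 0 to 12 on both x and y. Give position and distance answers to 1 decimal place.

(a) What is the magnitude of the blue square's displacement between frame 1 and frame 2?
4.3

The blue square moved from (0.8, 10.3) to (4.8, 8.6), a distance of √(4.0² + 1.7²) ≈ 4.3.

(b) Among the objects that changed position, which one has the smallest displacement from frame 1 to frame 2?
the cyan cross

(moved 0.5)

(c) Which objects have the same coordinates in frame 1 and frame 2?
the orange hexagon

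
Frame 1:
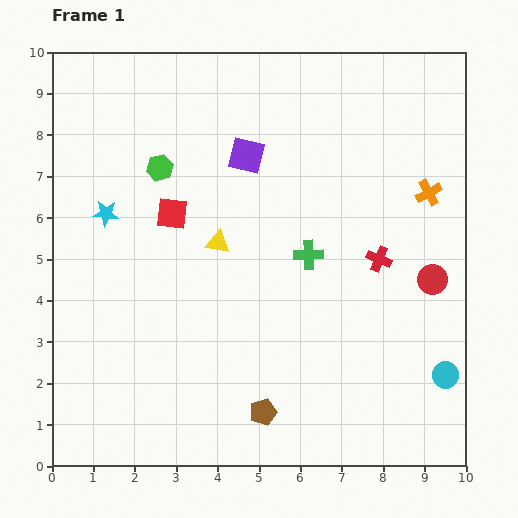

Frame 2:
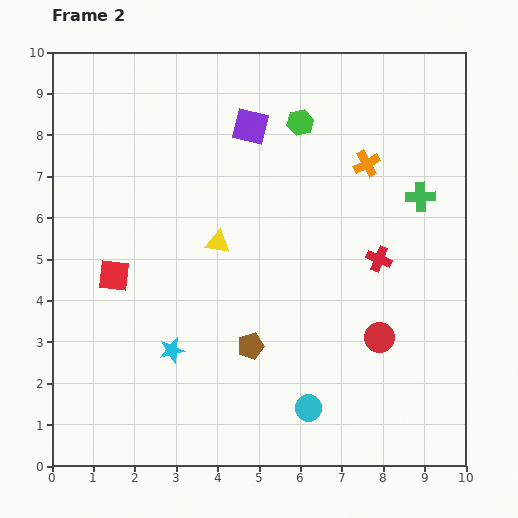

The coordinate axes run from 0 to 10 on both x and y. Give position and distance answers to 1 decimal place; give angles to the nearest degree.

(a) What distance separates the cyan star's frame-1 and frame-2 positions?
3.7

The cyan star moved from (1.3, 6.1) to (2.9, 2.8), a distance of √(1.6² + 3.3²) ≈ 3.7.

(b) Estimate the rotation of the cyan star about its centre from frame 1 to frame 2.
17° counter-clockwise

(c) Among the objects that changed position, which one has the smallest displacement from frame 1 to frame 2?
the purple square

(moved 0.7)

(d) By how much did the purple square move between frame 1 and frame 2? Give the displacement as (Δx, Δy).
(0.1, 0.7)

The purple square was at (4.7, 7.5) in frame 1 and (4.8, 8.2) in frame 2.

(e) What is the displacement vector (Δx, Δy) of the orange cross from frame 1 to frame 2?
(-1.5, 0.7)

The orange cross was at (9.1, 6.6) in frame 1 and (7.6, 7.3) in frame 2.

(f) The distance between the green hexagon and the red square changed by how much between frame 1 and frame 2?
+4.7

Distance in frame 1: 1.1. Distance in frame 2: 5.8.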